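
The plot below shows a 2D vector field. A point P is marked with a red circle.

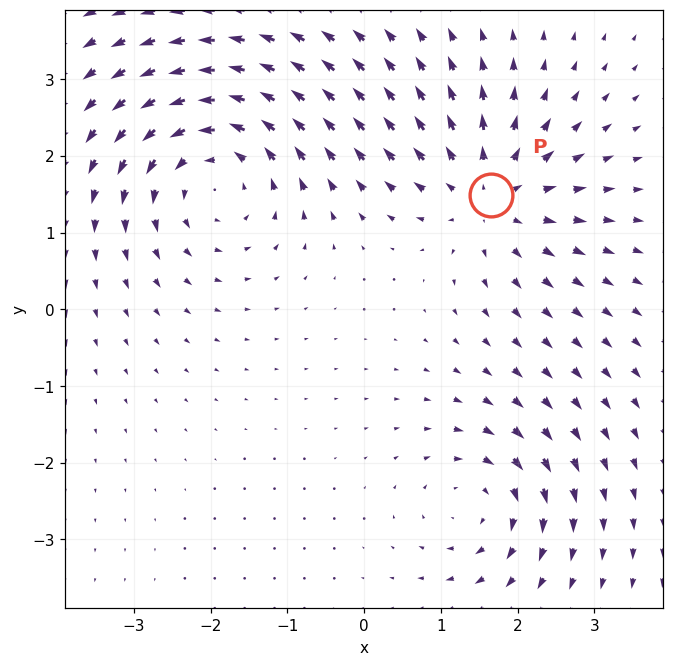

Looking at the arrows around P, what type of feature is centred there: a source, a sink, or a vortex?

source

At P (1.6, 1.5) the arrows spread outward. Divergence about +4, curl ≈0 — positive divergence with near-zero curl is a source.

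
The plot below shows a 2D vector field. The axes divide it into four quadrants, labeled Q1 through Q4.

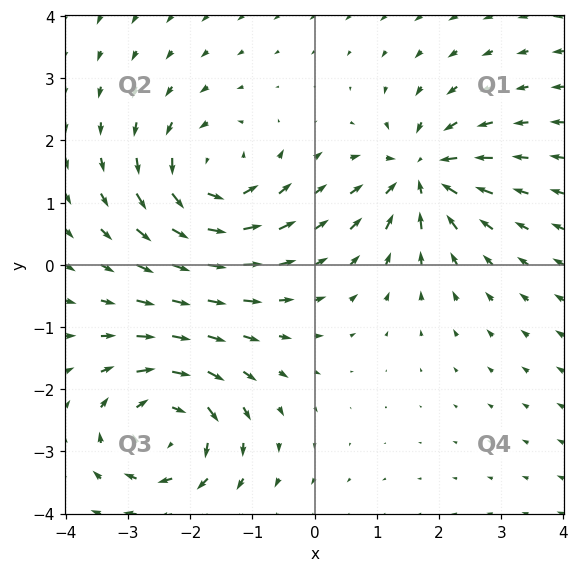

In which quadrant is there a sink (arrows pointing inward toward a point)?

Q1

The sink sits at approximately (1.7, 1.5), which lies in quadrant Q1. The divergence there is about -5, negative as expected for a sink.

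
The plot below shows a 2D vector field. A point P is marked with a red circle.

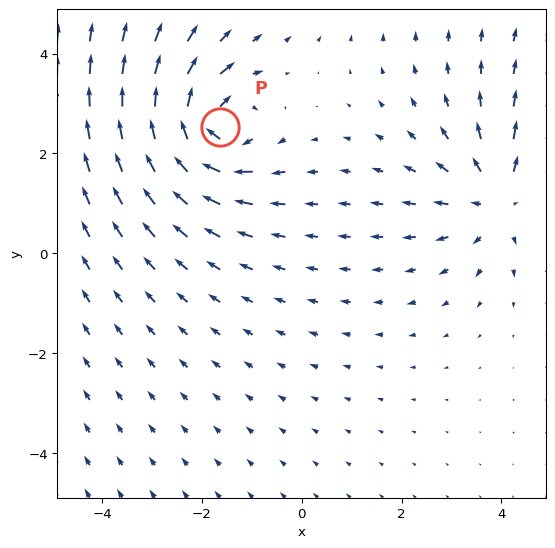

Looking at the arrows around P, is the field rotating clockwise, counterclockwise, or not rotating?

clockwise

Near P at (-1.6, 2.5) the arrows circulate clockwise. The curl (z-component) there is about -5; negative curl means clockwise rotation.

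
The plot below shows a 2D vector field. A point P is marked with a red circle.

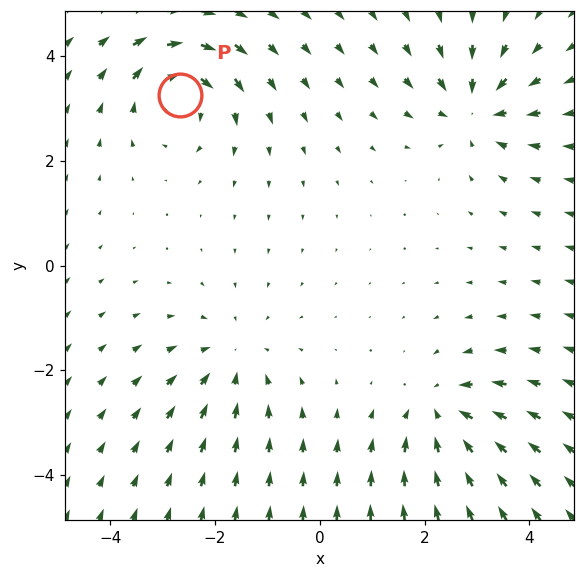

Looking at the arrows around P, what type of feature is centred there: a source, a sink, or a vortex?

At P (-2.7, 3.3) the arrows circulate clockwise. Divergence ≈0, curl about -5 — near-zero divergence with nonzero curl is a vortex.

vortex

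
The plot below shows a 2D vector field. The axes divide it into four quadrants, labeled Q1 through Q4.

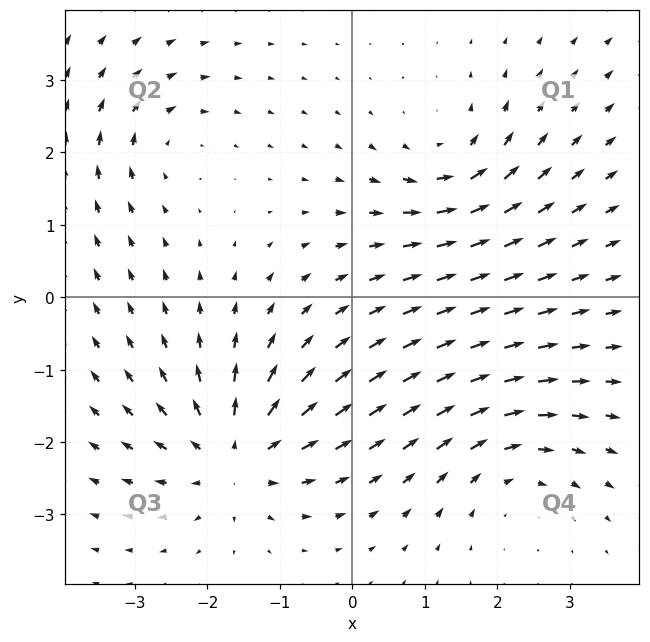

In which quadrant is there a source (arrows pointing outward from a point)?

Q3

The source sits at approximately (-1.6, -2.2), which lies in quadrant Q3. The divergence there is about +6, positive as expected for a source.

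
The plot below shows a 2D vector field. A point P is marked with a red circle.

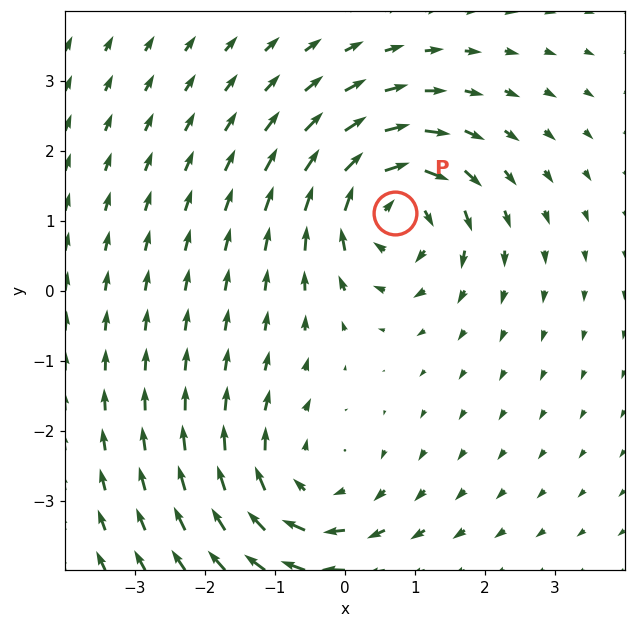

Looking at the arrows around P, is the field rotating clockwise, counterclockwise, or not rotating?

Near P at (0.7, 1.1) the arrows circulate clockwise. The curl (z-component) there is about -5; negative curl means clockwise rotation.

clockwise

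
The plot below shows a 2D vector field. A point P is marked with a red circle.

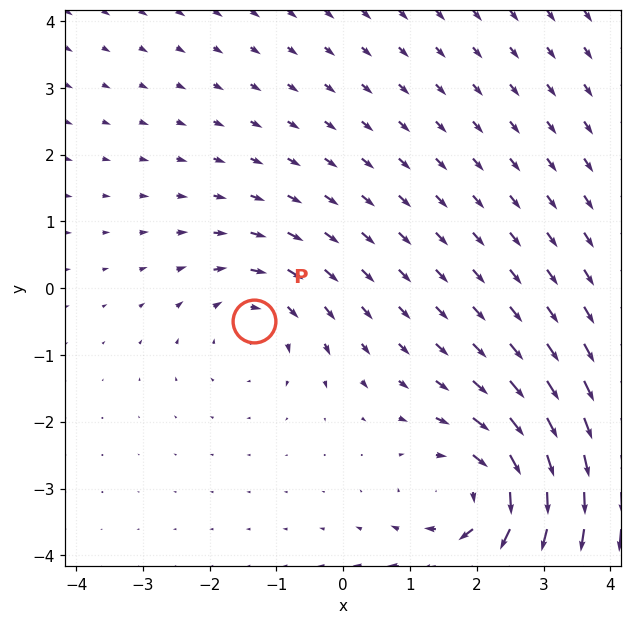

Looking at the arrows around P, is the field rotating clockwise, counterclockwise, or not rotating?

clockwise

Near P at (-1.3, -0.5) the arrows circulate clockwise. The curl (z-component) there is about -3; negative curl means clockwise rotation.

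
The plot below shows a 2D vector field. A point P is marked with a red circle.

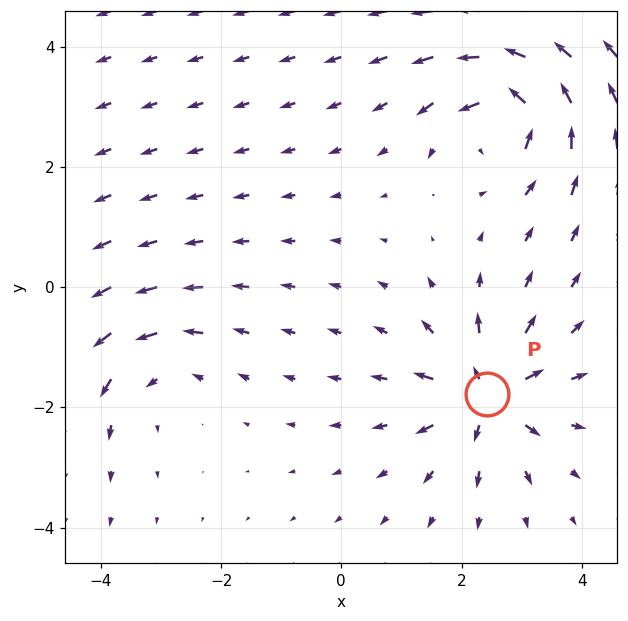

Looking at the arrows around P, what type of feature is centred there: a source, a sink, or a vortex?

At P (2.4, -1.8) the arrows spread outward. Divergence about +5, curl ≈0 — positive divergence with near-zero curl is a source.

source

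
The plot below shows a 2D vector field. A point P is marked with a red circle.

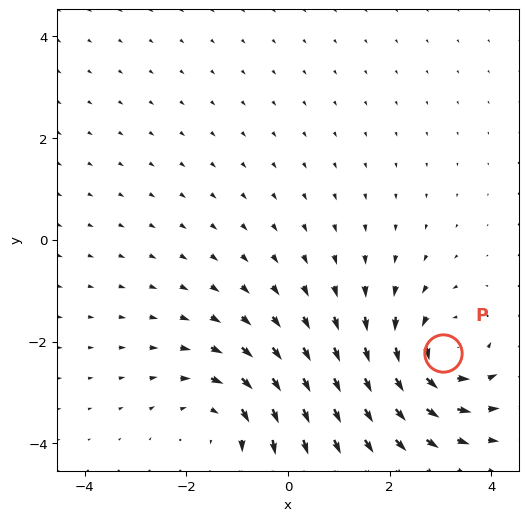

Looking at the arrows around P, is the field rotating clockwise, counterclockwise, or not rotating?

Near P at (3.0, -2.2) the arrows circulate counterclockwise. The curl (z-component) there is about +4; positive curl means counterclockwise rotation.

counterclockwise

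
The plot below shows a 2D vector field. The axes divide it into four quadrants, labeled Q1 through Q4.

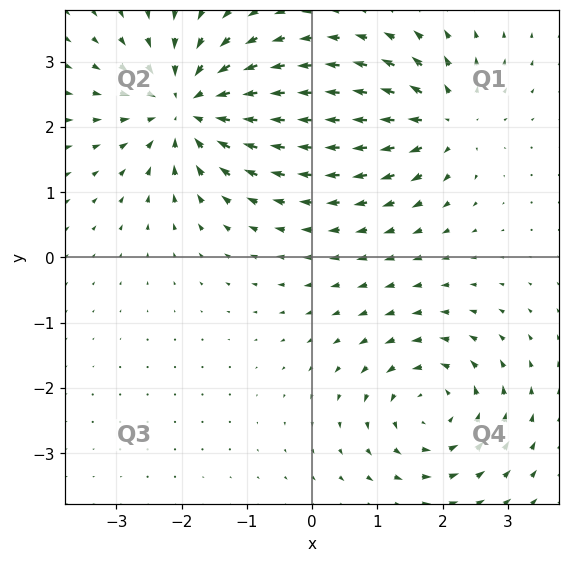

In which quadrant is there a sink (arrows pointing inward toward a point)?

The sink sits at approximately (-1.9, 2.3), which lies in quadrant Q2. The divergence there is about -6, negative as expected for a sink.

Q2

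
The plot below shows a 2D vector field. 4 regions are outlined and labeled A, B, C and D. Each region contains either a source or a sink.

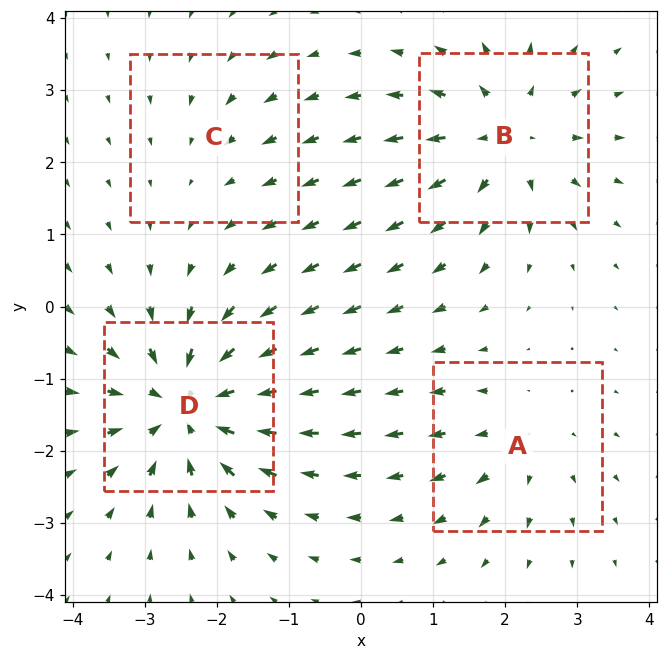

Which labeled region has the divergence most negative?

Divergence at each region's feature centre — A: about +3, B: about +5, C: about -2, D: about -7. Region D is most negative.

D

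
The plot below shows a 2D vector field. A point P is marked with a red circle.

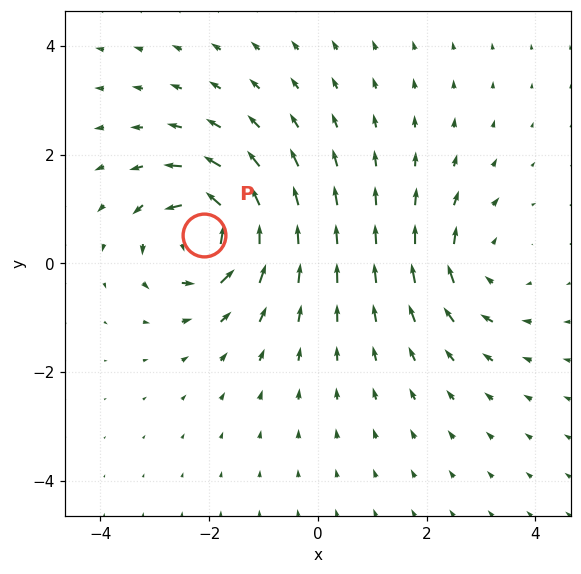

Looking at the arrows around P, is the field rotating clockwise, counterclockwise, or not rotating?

counterclockwise

Near P at (-2.1, 0.5) the arrows circulate counterclockwise. The curl (z-component) there is about +7; positive curl means counterclockwise rotation.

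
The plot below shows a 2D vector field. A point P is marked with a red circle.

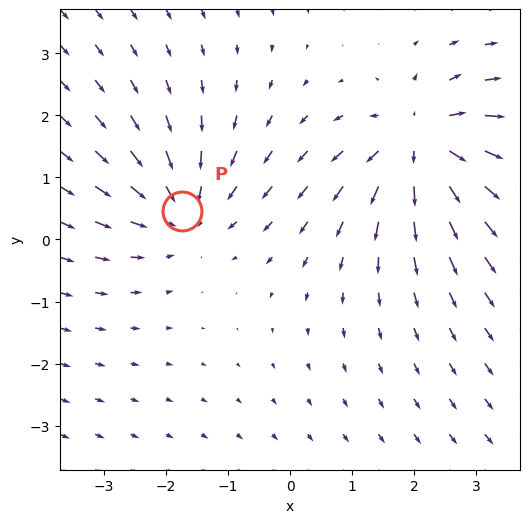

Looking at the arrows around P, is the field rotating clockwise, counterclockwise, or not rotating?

Near P at (-1.7, 0.5) the arrows show no circulation. The curl there is ≈0.

not rotating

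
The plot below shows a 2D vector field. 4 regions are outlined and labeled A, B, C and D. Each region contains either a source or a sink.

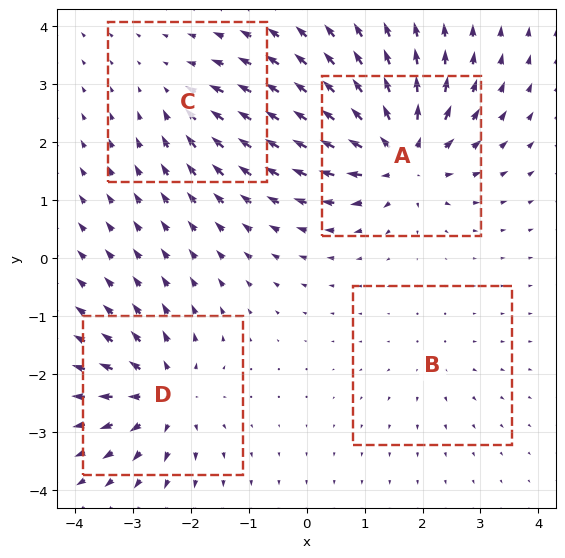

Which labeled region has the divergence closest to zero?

B

Divergence at each region's feature centre — A: about +8, B: about +2, C: about -4, D: about +6. Region B is closest to zero.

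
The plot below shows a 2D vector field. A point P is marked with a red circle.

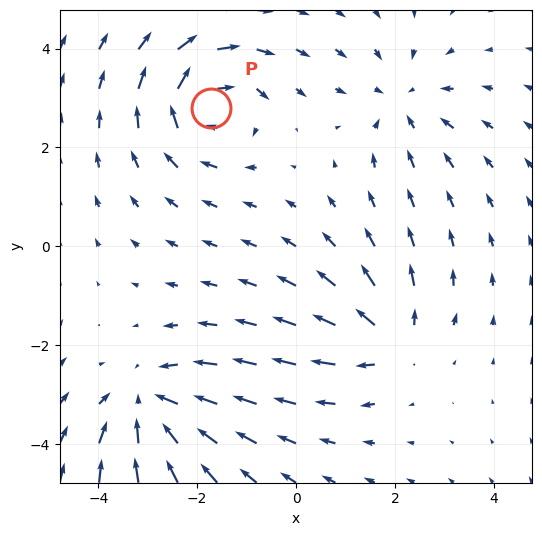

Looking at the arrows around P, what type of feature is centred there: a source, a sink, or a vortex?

At P (-1.7, 2.8) the arrows circulate clockwise. Divergence ≈0, curl about -5 — near-zero divergence with nonzero curl is a vortex.

vortex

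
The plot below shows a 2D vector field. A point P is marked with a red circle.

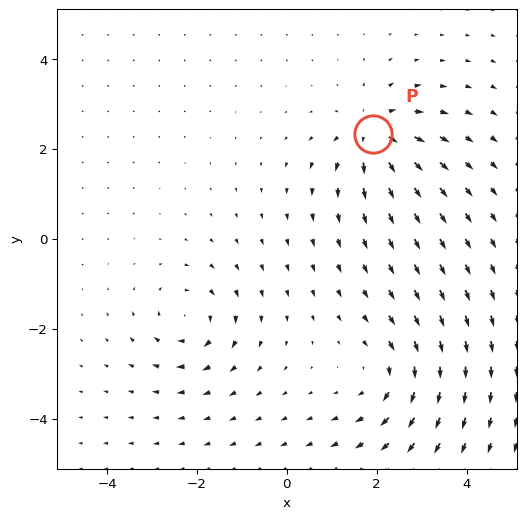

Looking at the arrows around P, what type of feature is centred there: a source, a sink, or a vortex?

source

At P (1.9, 2.3) the arrows spread outward. Divergence about +6, curl ≈0 — positive divergence with near-zero curl is a source.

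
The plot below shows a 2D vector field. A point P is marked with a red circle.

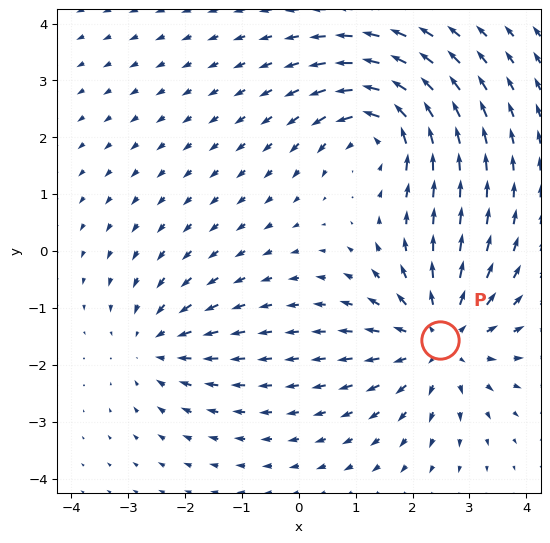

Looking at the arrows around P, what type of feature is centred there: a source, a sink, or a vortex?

At P (2.5, -1.6) the arrows spread outward. Divergence about +4, curl ≈0 — positive divergence with near-zero curl is a source.

source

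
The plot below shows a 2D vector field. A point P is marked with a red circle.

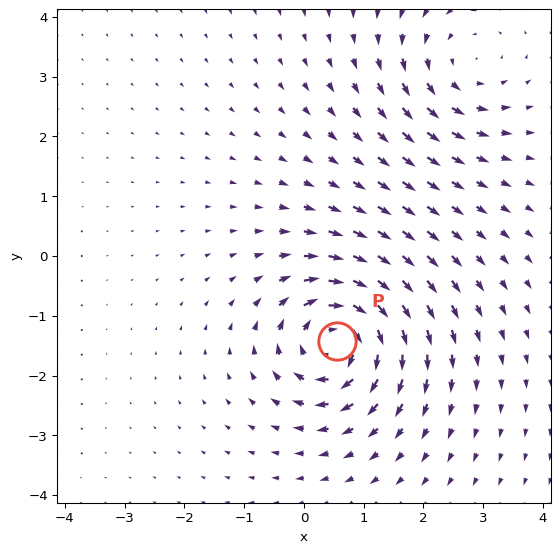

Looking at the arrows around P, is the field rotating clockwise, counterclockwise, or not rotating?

clockwise

Near P at (0.6, -1.4) the arrows circulate clockwise. The curl (z-component) there is about -7; negative curl means clockwise rotation.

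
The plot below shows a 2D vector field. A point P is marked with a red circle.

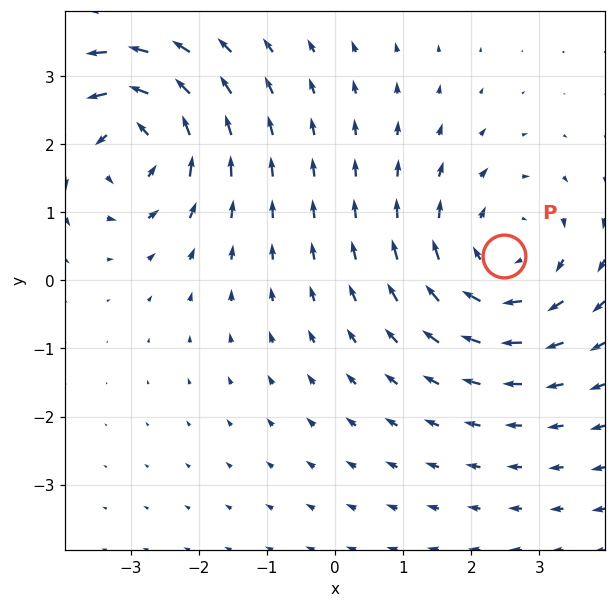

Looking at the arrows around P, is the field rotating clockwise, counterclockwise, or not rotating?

Near P at (2.5, 0.4) the arrows circulate clockwise. The curl (z-component) there is about -3; negative curl means clockwise rotation.

clockwise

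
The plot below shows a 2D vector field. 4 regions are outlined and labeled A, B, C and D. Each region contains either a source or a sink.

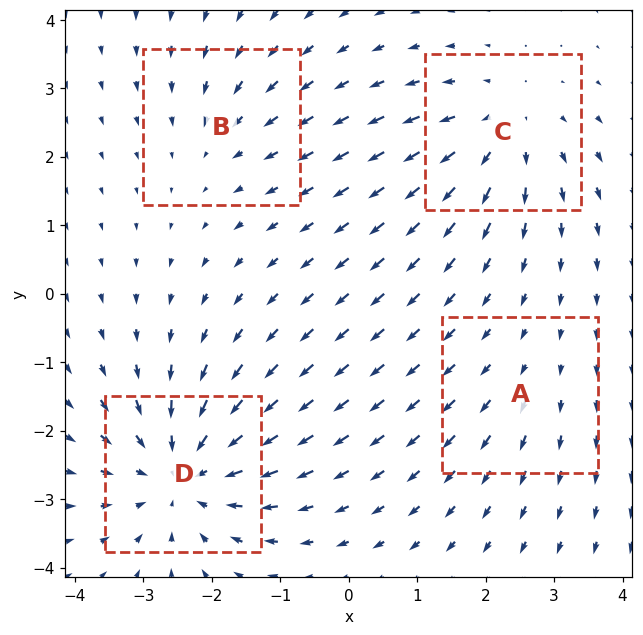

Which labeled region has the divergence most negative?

D

Divergence at each region's feature centre — A: about +2, B: about -3, C: about +4, D: about -6. Region D is most negative.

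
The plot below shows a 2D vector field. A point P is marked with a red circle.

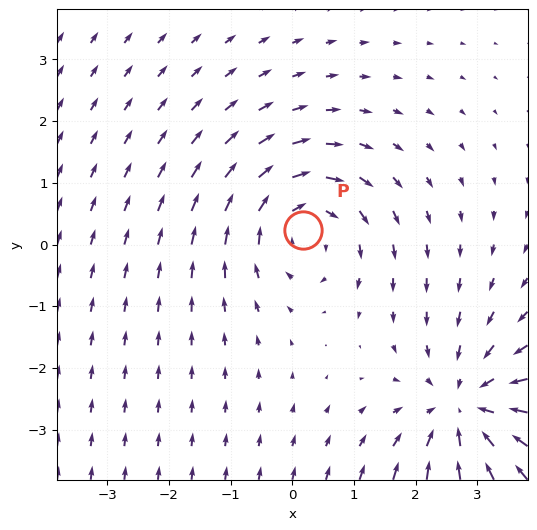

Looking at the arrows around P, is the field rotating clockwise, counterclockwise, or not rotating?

clockwise

Near P at (0.2, 0.2) the arrows circulate clockwise. The curl (z-component) there is about -4; negative curl means clockwise rotation.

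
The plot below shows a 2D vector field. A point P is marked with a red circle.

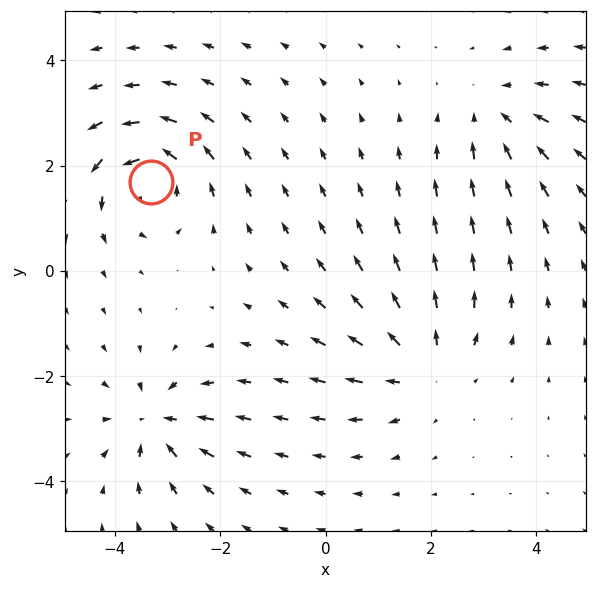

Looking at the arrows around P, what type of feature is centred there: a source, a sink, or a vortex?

At P (-3.3, 1.7) the arrows circulate counterclockwise. Divergence ≈0, curl about +7 — near-zero divergence with nonzero curl is a vortex.

vortex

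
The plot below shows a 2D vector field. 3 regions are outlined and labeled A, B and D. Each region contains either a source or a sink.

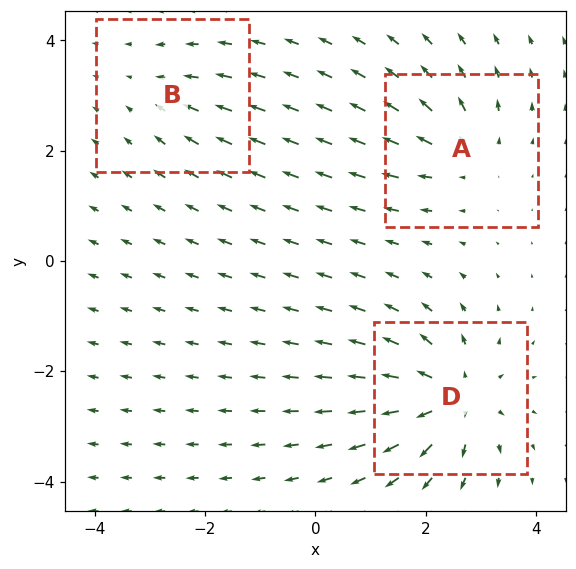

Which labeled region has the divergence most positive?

D

Divergence at each region's feature centre — A: about +3, B: about -2, D: about +5. Region D is most positive.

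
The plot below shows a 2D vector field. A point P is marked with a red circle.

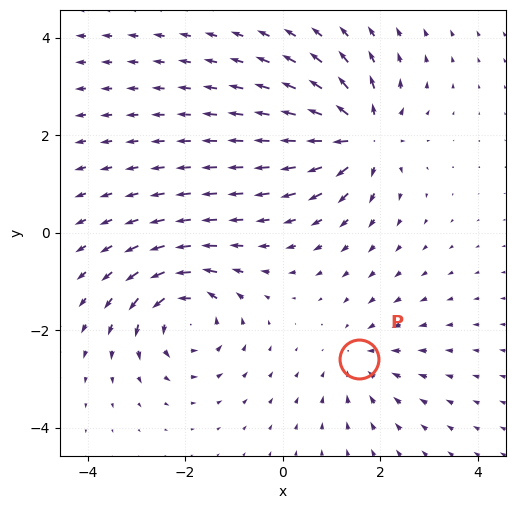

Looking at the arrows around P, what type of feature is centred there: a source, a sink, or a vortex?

sink

At P (1.6, -2.6) the arrows converge inward. Divergence about -3, curl ≈0 — negative divergence with near-zero curl is a sink.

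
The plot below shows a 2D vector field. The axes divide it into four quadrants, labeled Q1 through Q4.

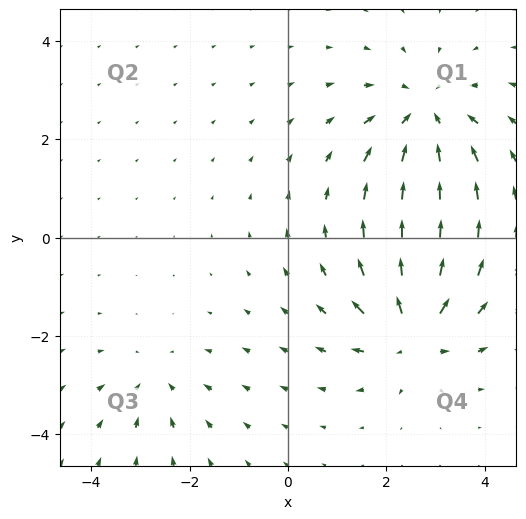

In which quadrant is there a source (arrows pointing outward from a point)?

Q4

The source sits at approximately (2.5, -1.9), which lies in quadrant Q4. The divergence there is about +6, positive as expected for a source.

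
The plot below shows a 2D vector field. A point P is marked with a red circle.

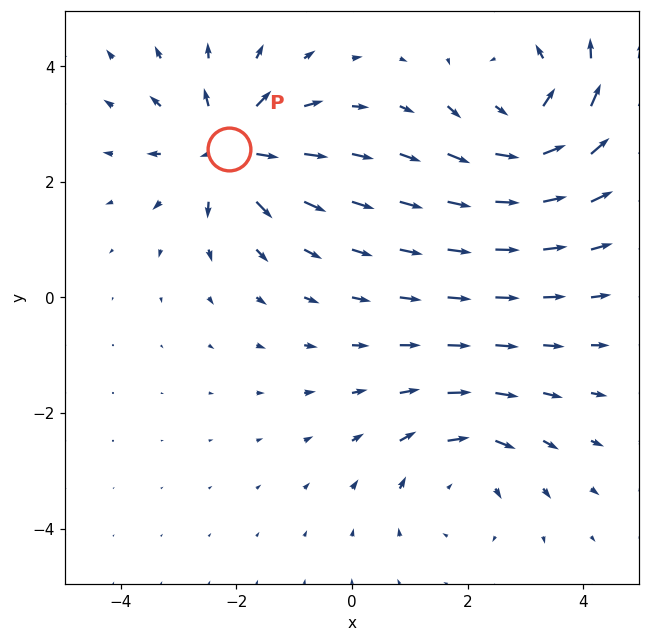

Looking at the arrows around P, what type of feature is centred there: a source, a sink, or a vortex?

At P (-2.1, 2.6) the arrows spread outward. Divergence about +4, curl ≈0 — positive divergence with near-zero curl is a source.

source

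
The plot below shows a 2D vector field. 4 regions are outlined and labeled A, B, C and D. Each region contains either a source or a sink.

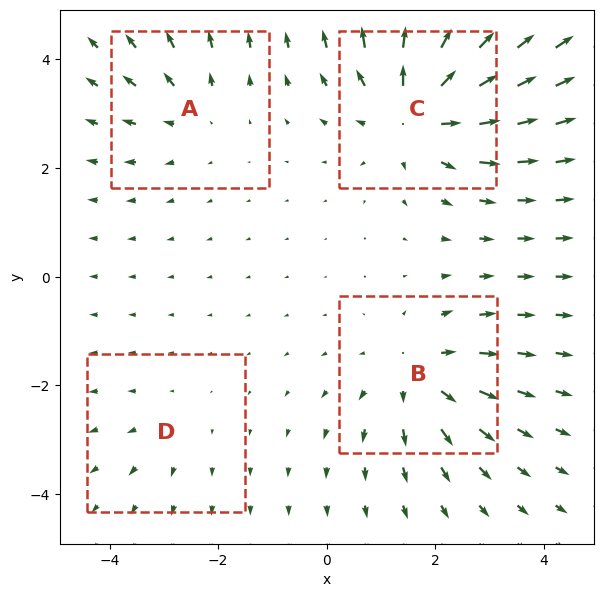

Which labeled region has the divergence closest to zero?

D

Divergence at each region's feature centre — A: about +3, B: about +4, C: about +6, D: about +2. Region D is closest to zero.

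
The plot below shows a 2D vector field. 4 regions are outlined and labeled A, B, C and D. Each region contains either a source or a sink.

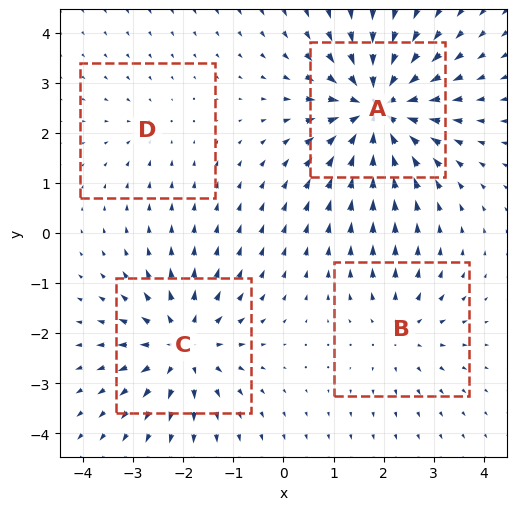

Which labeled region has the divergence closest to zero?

Divergence at each region's feature centre — A: about -7, B: about +3, C: about +5, D: about -2. Region D is closest to zero.

D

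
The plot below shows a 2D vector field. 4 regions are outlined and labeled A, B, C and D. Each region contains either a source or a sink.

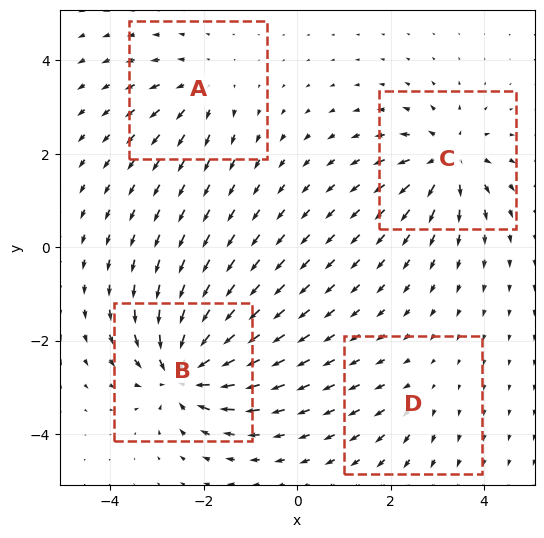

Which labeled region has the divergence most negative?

B

Divergence at each region's feature centre — A: about +4, B: about -9, C: about +6, D: about +2. Region B is most negative.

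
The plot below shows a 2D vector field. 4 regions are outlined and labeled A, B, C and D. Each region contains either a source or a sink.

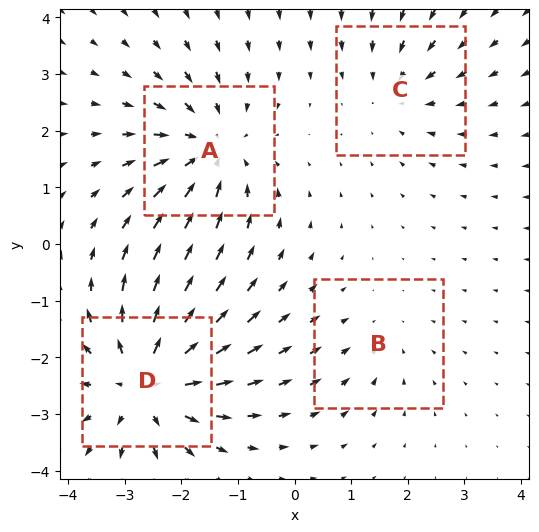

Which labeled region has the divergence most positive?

D

Divergence at each region's feature centre — A: about -5, B: about -2, C: about -3, D: about +6. Region D is most positive.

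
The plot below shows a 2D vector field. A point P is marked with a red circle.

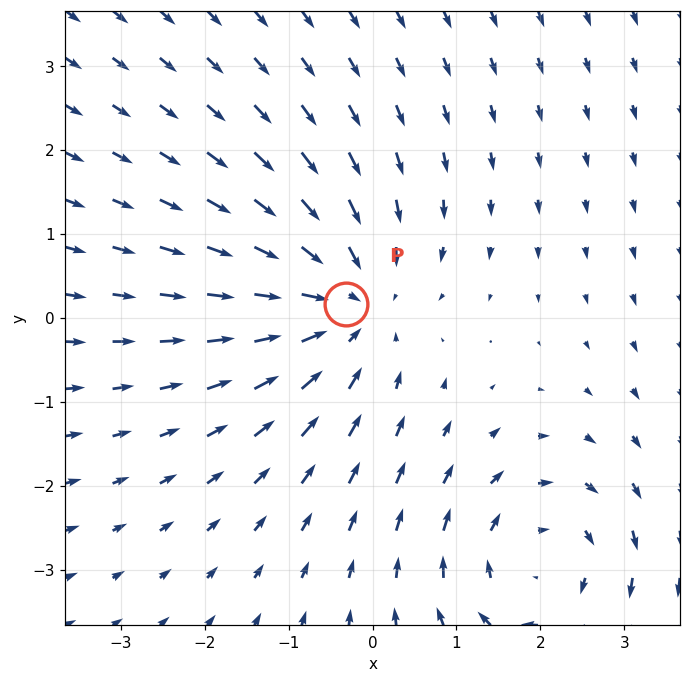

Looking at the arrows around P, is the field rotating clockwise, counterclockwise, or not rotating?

not rotating

Near P at (-0.3, 0.2) the arrows show no circulation. The curl there is ≈0.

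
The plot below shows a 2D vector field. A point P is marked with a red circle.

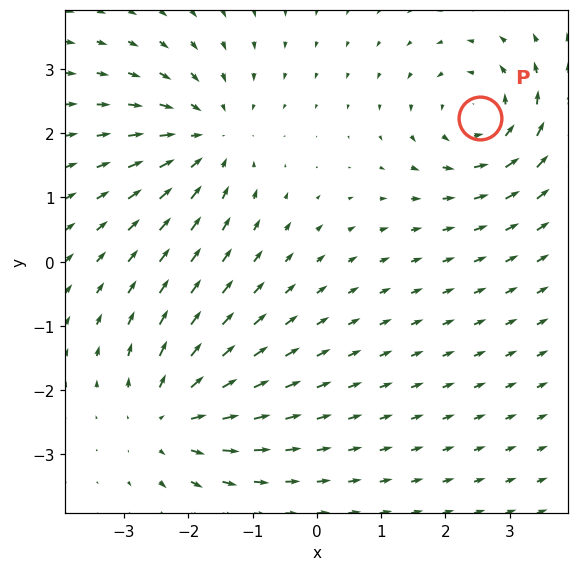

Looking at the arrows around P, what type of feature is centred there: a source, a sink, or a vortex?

vortex

At P (2.5, 2.2) the arrows circulate counterclockwise. Divergence ≈0, curl about +4 — near-zero divergence with nonzero curl is a vortex.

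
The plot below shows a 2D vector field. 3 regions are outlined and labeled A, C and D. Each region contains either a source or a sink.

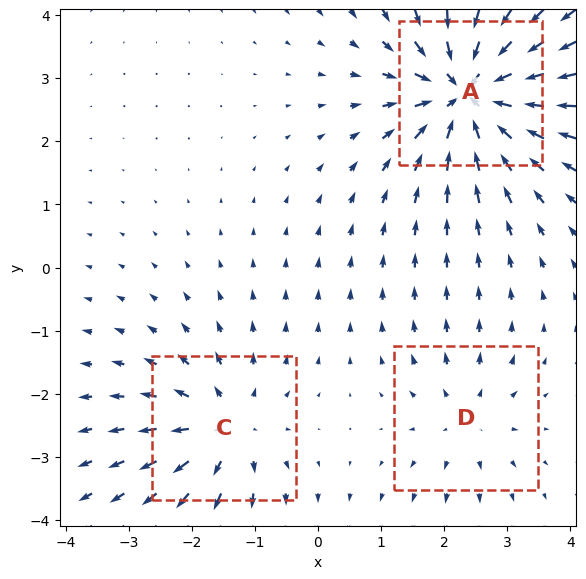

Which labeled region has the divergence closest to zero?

D

Divergence at each region's feature centre — A: about -6, C: about +4, D: about +3. Region D is closest to zero.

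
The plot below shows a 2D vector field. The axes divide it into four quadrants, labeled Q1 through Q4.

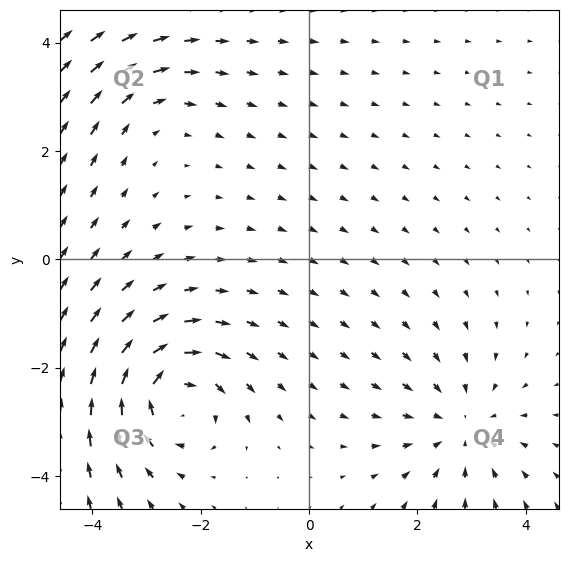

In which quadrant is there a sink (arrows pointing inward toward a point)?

Q4

The sink sits at approximately (2.8, -3.1), which lies in quadrant Q4. The divergence there is about -3, negative as expected for a sink.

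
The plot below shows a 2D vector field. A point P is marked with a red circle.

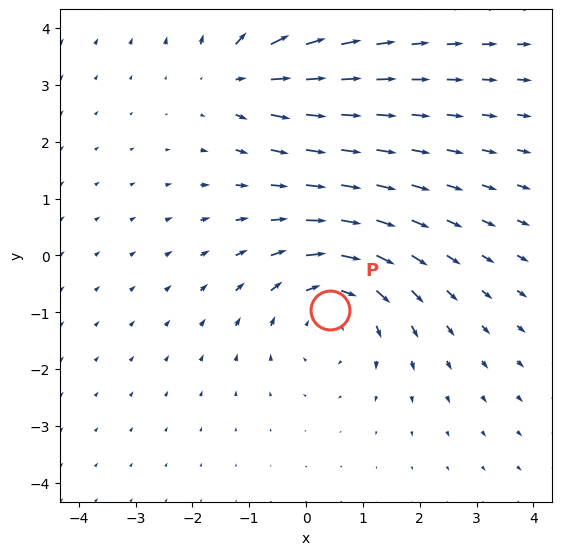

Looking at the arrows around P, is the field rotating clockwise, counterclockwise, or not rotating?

Near P at (0.4, -1.0) the arrows circulate clockwise. The curl (z-component) there is about -4; negative curl means clockwise rotation.

clockwise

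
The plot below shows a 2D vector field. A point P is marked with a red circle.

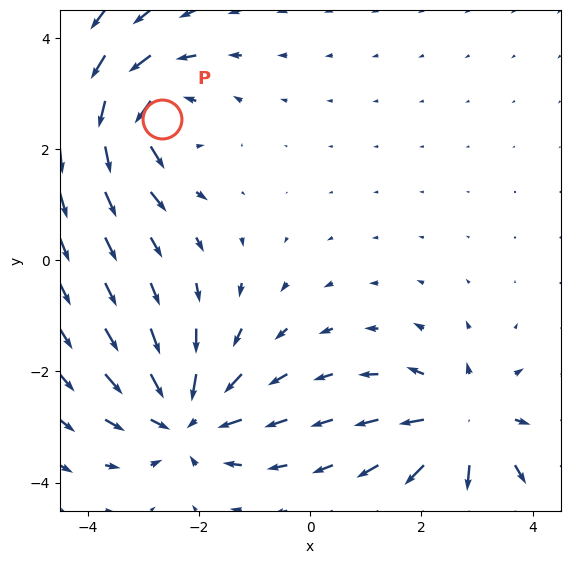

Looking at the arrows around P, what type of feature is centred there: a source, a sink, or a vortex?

At P (-2.7, 2.5) the arrows circulate counterclockwise. Divergence ≈0, curl about +5 — near-zero divergence with nonzero curl is a vortex.

vortex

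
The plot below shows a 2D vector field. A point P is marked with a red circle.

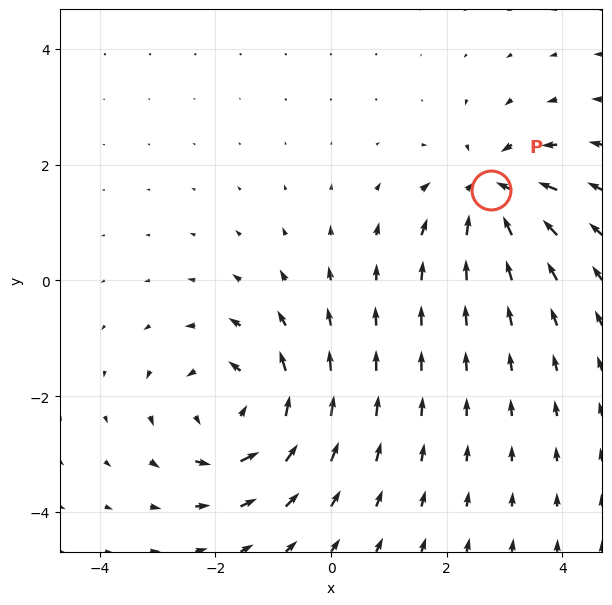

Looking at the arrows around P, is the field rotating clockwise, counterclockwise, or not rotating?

Near P at (2.8, 1.6) the arrows show no circulation. The curl there is ≈0.

not rotating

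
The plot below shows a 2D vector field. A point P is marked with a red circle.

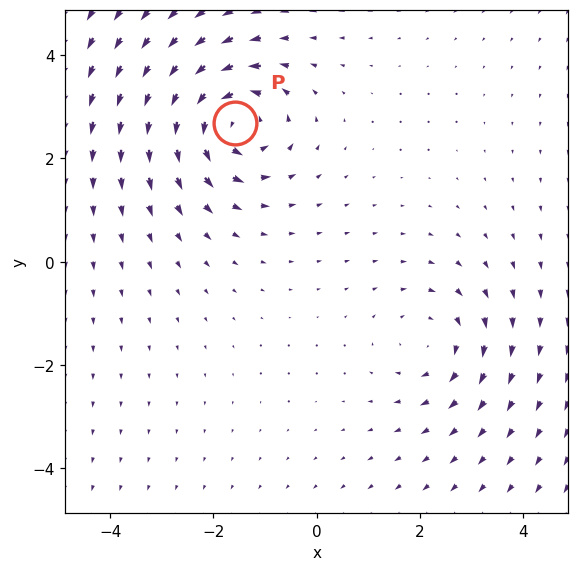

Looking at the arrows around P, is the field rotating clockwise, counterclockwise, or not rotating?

counterclockwise

Near P at (-1.6, 2.7) the arrows circulate counterclockwise. The curl (z-component) there is about +5; positive curl means counterclockwise rotation.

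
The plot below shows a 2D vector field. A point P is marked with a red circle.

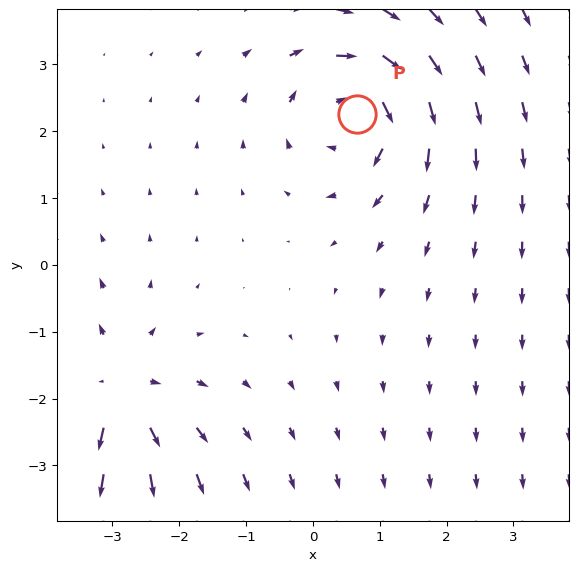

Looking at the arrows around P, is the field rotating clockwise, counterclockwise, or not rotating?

clockwise

Near P at (0.7, 2.3) the arrows circulate clockwise. The curl (z-component) there is about -4; negative curl means clockwise rotation.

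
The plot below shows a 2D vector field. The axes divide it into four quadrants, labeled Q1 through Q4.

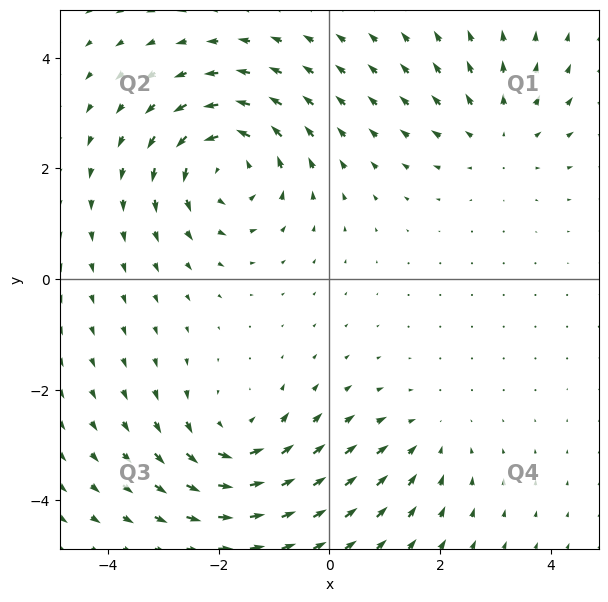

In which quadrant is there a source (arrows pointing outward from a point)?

The source sits at approximately (3.0, 2.6), which lies in quadrant Q1. The divergence there is about +3, positive as expected for a source.

Q1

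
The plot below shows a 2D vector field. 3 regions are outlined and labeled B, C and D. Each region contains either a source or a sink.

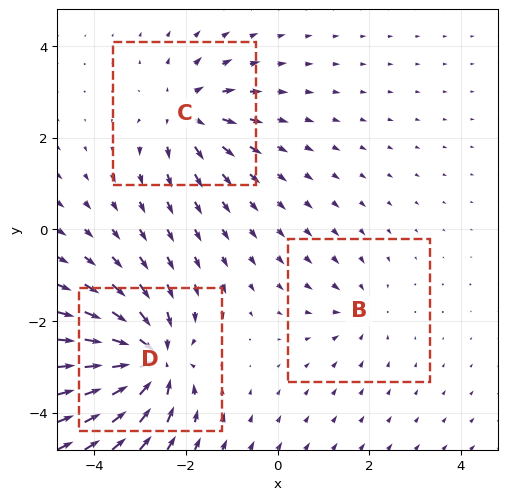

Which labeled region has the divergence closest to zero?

Divergence at each region's feature centre — B: about -2, C: about +4, D: about -6. Region B is closest to zero.

B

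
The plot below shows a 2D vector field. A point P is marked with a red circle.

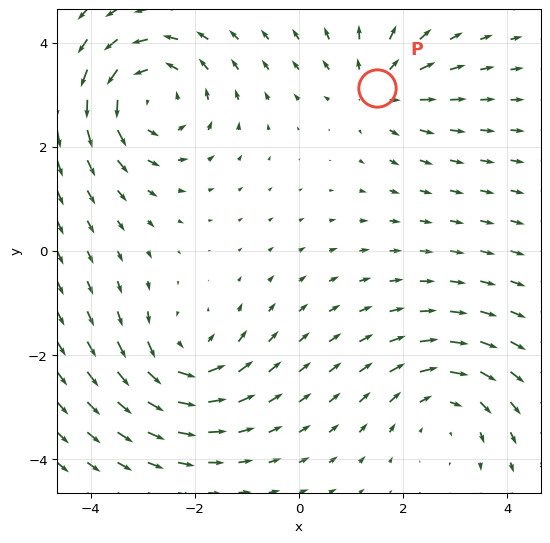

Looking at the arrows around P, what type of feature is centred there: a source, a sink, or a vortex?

source

At P (1.5, 3.1) the arrows spread outward. Divergence about +3, curl ≈0 — positive divergence with near-zero curl is a source.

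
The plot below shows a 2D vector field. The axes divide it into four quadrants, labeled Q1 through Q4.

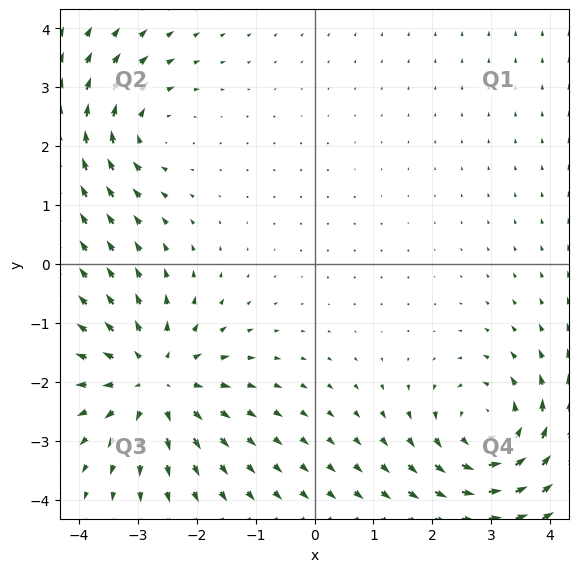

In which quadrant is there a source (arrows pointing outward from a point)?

Q3

The source sits at approximately (-2.7, -2.0), which lies in quadrant Q3. The divergence there is about +4, positive as expected for a source.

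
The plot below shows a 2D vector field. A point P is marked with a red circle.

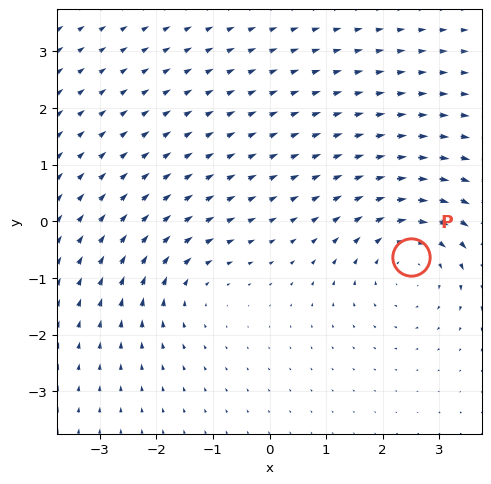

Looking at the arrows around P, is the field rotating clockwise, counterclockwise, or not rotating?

clockwise

Near P at (2.5, -0.6) the arrows circulate clockwise. The curl (z-component) there is about -3; negative curl means clockwise rotation.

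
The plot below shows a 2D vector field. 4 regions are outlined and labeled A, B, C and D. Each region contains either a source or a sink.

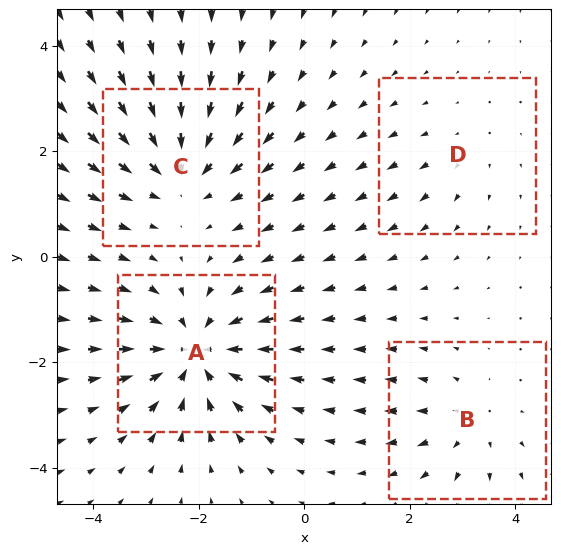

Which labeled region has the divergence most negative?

Divergence at each region's feature centre — A: about -6, B: about +3, C: about -5, D: about +2. Region A is most negative.

A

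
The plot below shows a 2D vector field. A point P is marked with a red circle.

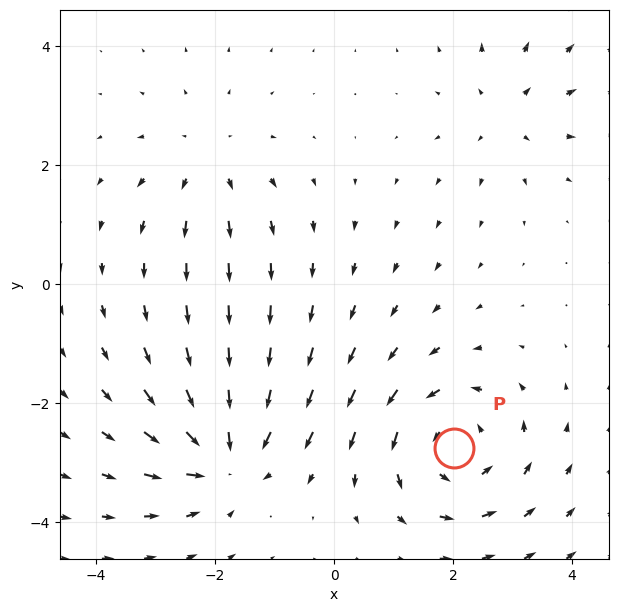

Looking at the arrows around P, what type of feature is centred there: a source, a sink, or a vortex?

vortex

At P (2.0, -2.7) the arrows circulate counterclockwise. Divergence ≈0, curl about +5 — near-zero divergence with nonzero curl is a vortex.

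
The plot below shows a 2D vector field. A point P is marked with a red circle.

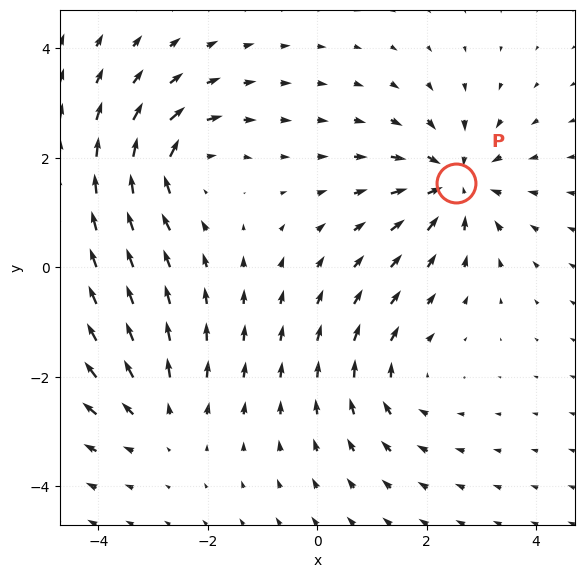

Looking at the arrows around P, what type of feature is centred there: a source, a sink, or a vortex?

At P (2.5, 1.5) the arrows converge inward. Divergence about -5, curl ≈0 — negative divergence with near-zero curl is a sink.

sink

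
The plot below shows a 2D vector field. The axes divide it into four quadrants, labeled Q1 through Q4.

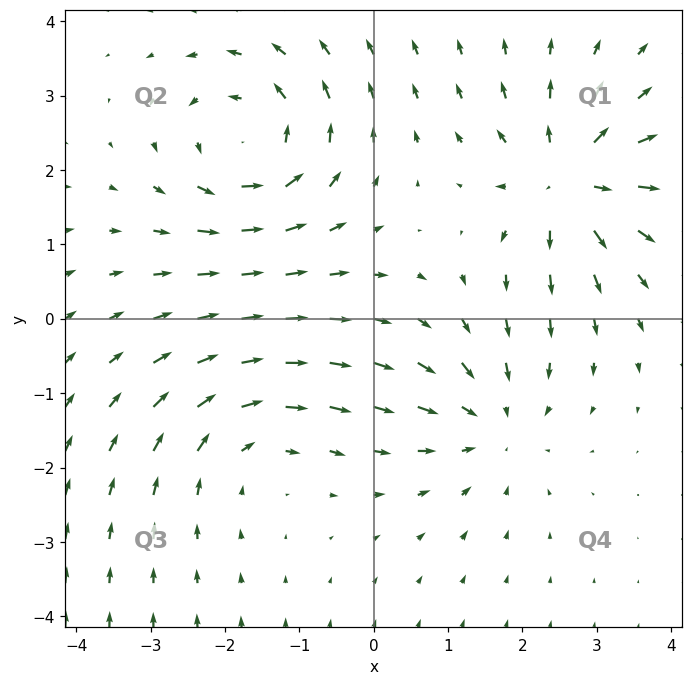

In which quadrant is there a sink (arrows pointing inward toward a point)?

Q4

The sink sits at approximately (1.6, -1.4), which lies in quadrant Q4. The divergence there is about -3, negative as expected for a sink.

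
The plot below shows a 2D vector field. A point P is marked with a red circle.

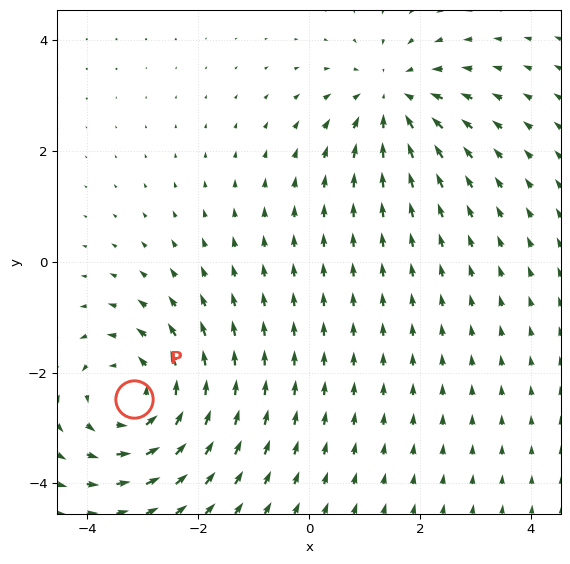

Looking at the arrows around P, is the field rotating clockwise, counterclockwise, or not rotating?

Near P at (-3.2, -2.5) the arrows circulate counterclockwise. The curl (z-component) there is about +4; positive curl means counterclockwise rotation.

counterclockwise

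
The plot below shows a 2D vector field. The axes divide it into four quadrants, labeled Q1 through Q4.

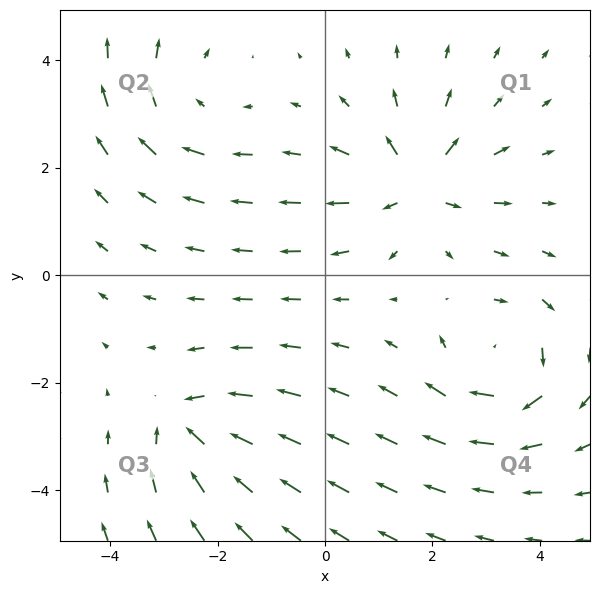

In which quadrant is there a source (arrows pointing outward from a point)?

The source sits at approximately (1.7, 1.7), which lies in quadrant Q1. The divergence there is about +5, positive as expected for a source.

Q1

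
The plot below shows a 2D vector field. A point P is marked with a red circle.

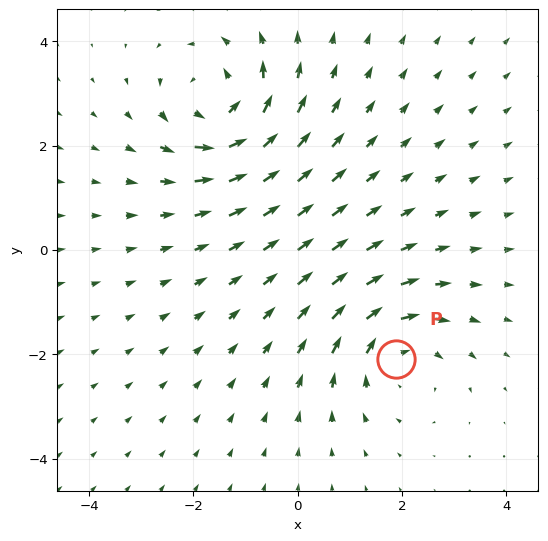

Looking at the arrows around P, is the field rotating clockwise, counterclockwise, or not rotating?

clockwise

Near P at (1.9, -2.1) the arrows circulate clockwise. The curl (z-component) there is about -4; negative curl means clockwise rotation.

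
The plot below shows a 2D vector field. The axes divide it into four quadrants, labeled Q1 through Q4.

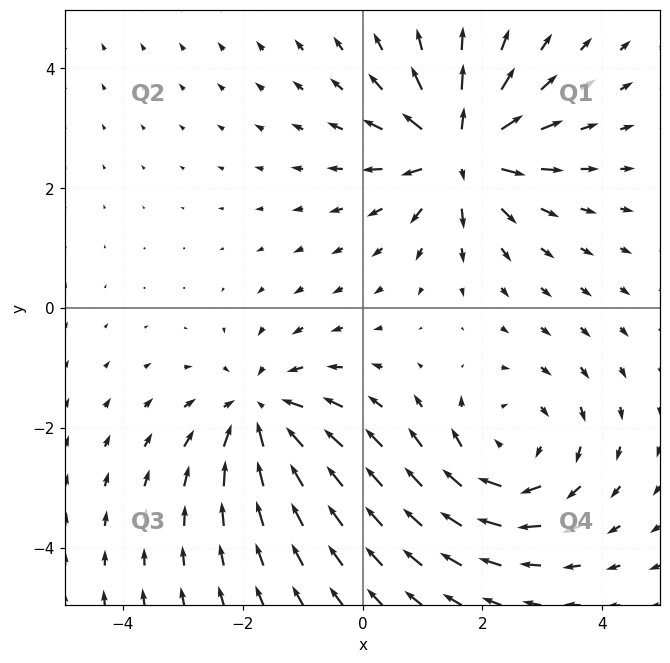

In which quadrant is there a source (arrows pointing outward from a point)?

Q1

The source sits at approximately (1.6, 2.6), which lies in quadrant Q1. The divergence there is about +4, positive as expected for a source.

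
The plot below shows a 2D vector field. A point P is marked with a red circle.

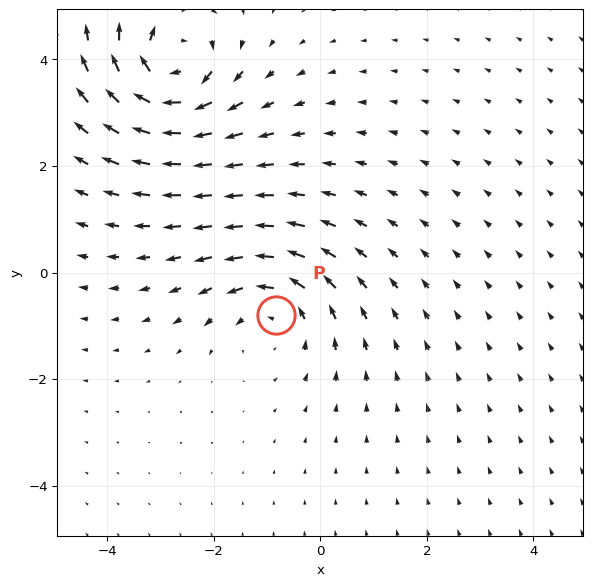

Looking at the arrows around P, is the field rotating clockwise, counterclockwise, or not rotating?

counterclockwise

Near P at (-0.8, -0.8) the arrows circulate counterclockwise. The curl (z-component) there is about +3; positive curl means counterclockwise rotation.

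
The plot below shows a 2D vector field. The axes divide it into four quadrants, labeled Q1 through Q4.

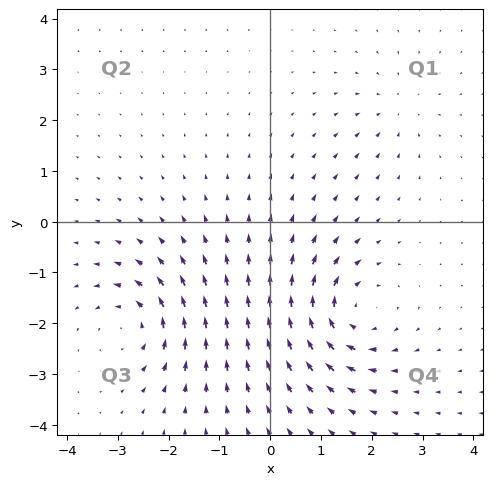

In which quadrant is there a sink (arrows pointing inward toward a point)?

Q1

The sink sits at approximately (2.5, 2.2), which lies in quadrant Q1. The divergence there is about -3, negative as expected for a sink.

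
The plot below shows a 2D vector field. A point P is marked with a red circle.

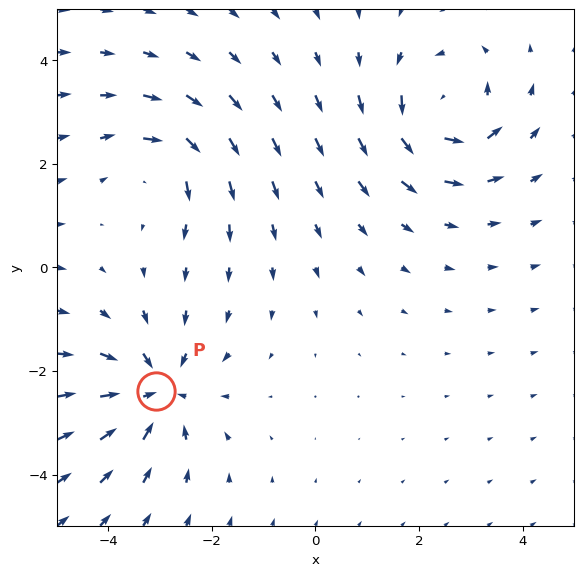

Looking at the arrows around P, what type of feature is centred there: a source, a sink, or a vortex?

At P (-3.1, -2.4) the arrows converge inward. Divergence about -4, curl ≈0 — negative divergence with near-zero curl is a sink.

sink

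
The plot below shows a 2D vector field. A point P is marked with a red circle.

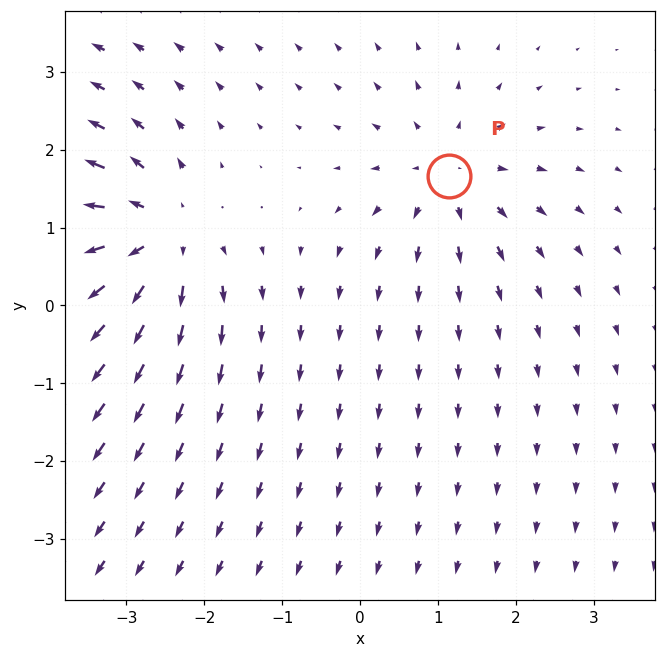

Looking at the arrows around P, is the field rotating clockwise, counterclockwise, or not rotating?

not rotating

Near P at (1.1, 1.7) the arrows show no circulation. The curl there is ≈0.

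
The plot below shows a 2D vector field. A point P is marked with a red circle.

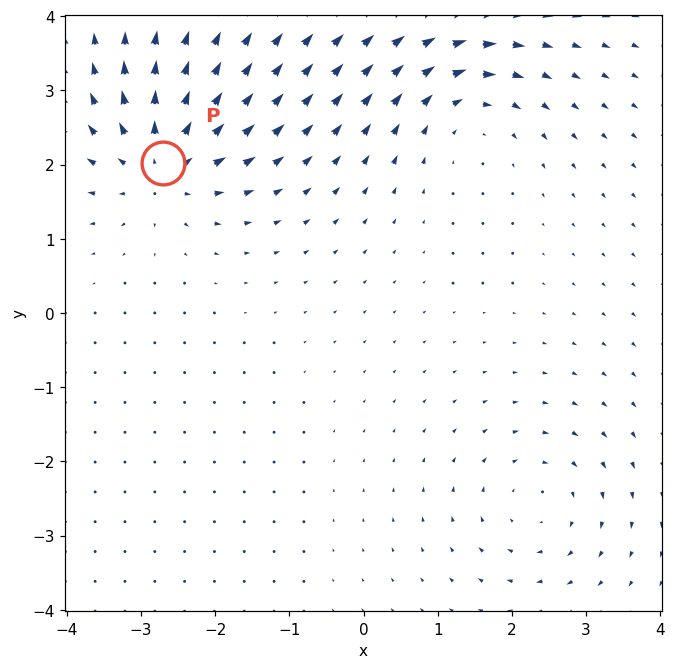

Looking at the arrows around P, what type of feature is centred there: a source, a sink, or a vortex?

At P (-2.7, 2.0) the arrows spread outward. Divergence about +7, curl ≈0 — positive divergence with near-zero curl is a source.

source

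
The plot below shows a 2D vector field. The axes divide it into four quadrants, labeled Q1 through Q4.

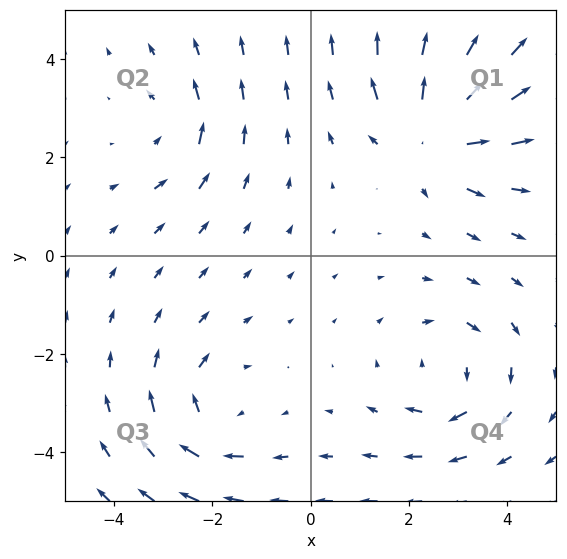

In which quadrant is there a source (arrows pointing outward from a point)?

The source sits at approximately (2.5, 2.4), which lies in quadrant Q1. The divergence there is about +6, positive as expected for a source.

Q1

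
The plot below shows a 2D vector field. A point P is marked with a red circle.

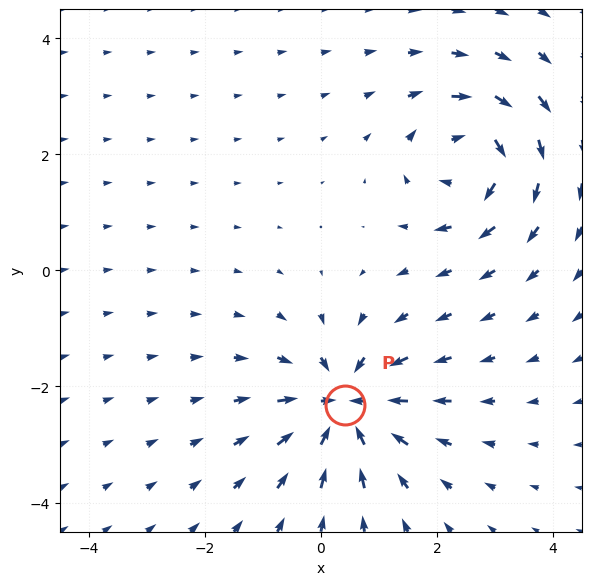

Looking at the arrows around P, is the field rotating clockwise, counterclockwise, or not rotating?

not rotating

Near P at (0.4, -2.3) the arrows show no circulation. The curl there is ≈0.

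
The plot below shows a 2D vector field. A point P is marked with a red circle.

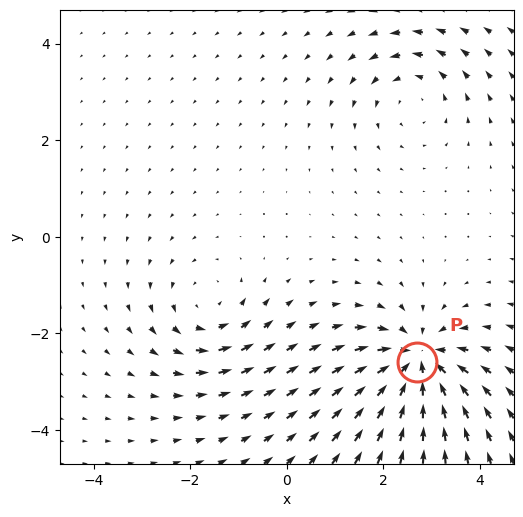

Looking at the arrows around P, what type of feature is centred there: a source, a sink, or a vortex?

sink

At P (2.7, -2.6) the arrows converge inward. Divergence about -5, curl ≈0 — negative divergence with near-zero curl is a sink.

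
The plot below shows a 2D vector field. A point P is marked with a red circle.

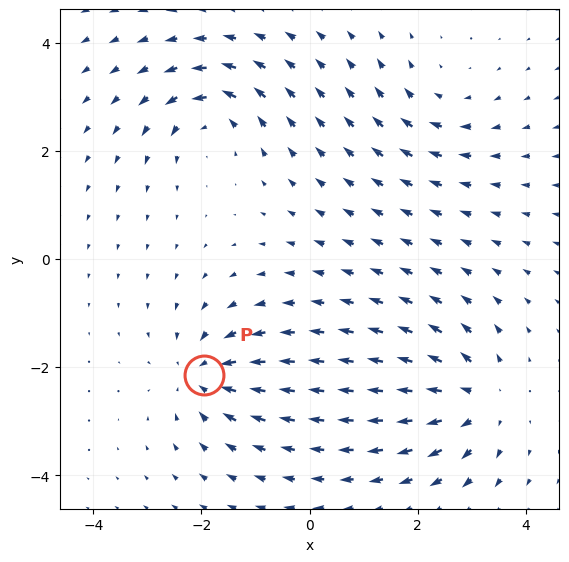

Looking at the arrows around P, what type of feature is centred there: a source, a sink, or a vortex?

sink

At P (-1.9, -2.1) the arrows converge inward. Divergence about -5, curl ≈0 — negative divergence with near-zero curl is a sink.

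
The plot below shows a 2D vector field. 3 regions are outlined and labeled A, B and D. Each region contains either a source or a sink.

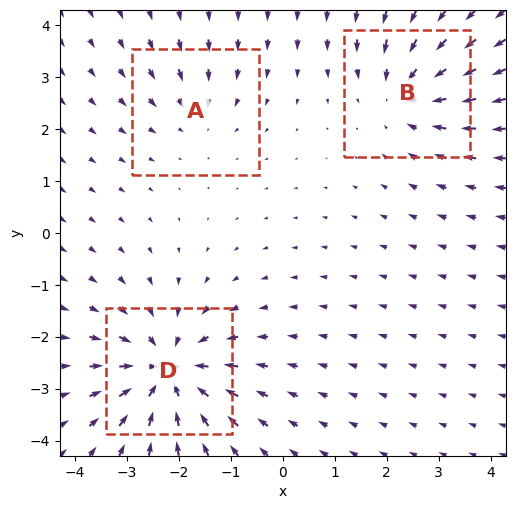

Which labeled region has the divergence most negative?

Divergence at each region's feature centre — A: about -2, B: about -3, D: about -5. Region D is most negative.

D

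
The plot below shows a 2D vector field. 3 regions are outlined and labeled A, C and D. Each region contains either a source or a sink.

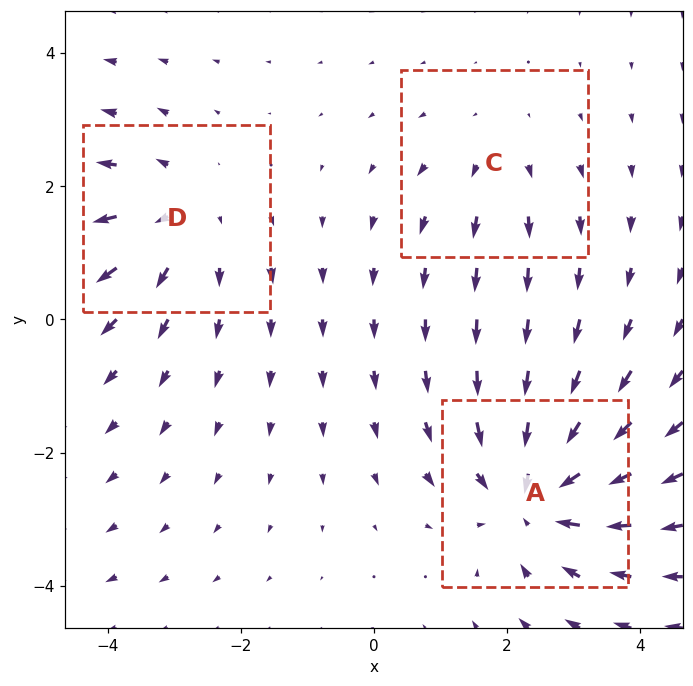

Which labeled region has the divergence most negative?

A

Divergence at each region's feature centre — A: about -4, C: about +2, D: about +3. Region A is most negative.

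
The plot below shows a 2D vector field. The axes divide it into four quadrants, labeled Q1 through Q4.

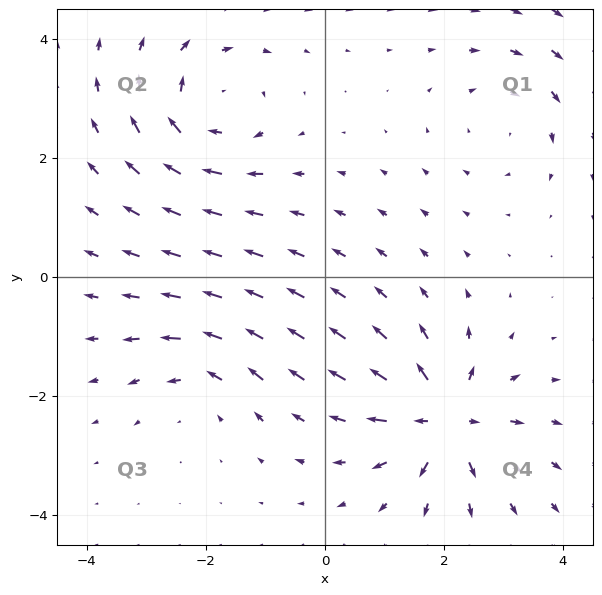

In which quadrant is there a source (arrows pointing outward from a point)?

The source sits at approximately (2.0, -2.4), which lies in quadrant Q4. The divergence there is about +6, positive as expected for a source.

Q4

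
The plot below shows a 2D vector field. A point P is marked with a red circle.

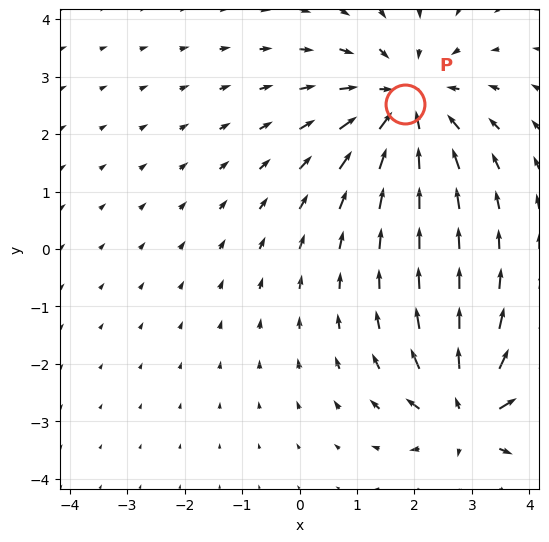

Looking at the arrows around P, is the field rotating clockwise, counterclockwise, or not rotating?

Near P at (1.8, 2.5) the arrows show no circulation. The curl there is ≈0.

not rotating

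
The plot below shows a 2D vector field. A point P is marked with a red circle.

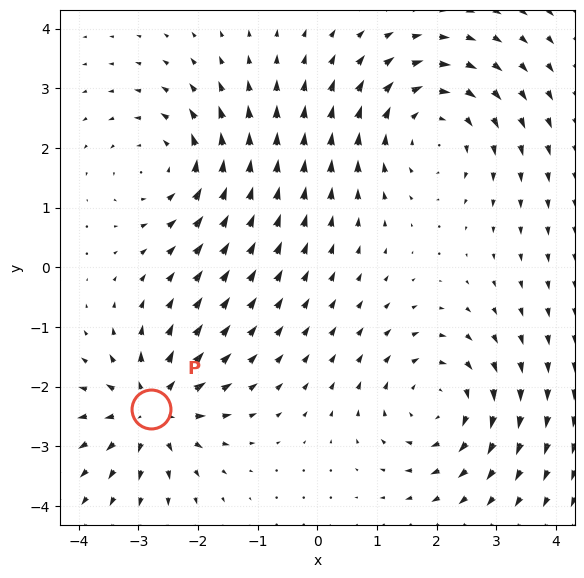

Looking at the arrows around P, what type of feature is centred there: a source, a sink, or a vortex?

source

At P (-2.8, -2.4) the arrows spread outward. Divergence about +4, curl ≈0 — positive divergence with near-zero curl is a source.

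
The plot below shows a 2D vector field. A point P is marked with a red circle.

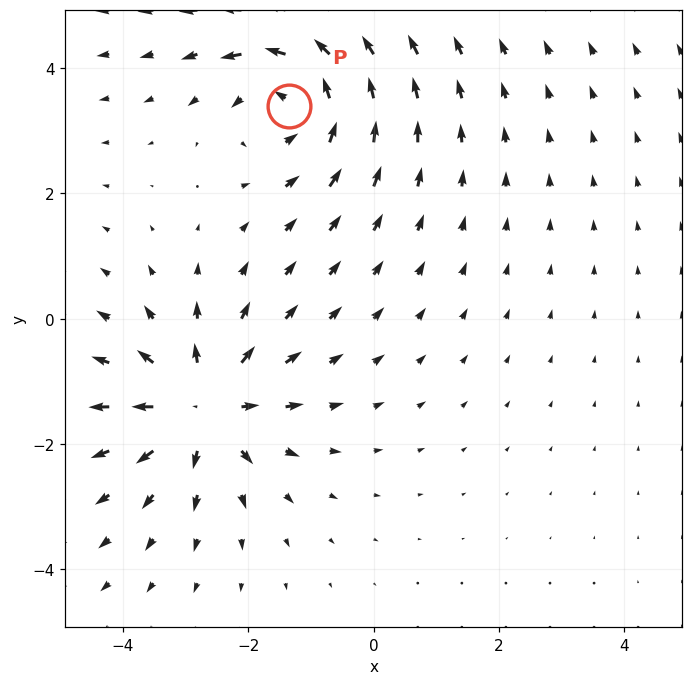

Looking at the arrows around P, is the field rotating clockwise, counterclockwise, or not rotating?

Near P at (-1.4, 3.4) the arrows circulate counterclockwise. The curl (z-component) there is about +5; positive curl means counterclockwise rotation.

counterclockwise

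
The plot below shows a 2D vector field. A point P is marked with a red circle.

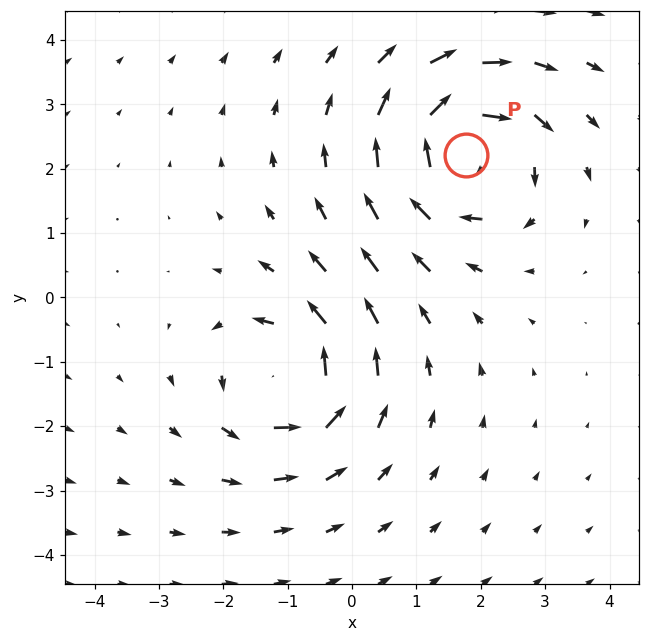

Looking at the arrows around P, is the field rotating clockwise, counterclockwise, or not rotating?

Near P at (1.8, 2.2) the arrows circulate clockwise. The curl (z-component) there is about -4; negative curl means clockwise rotation.

clockwise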